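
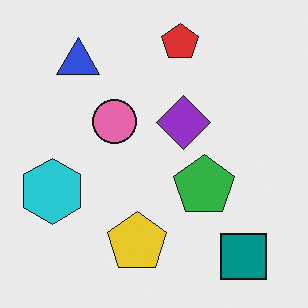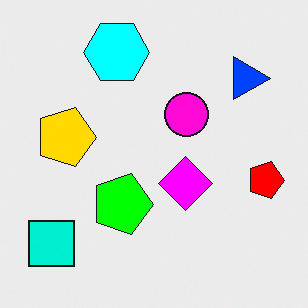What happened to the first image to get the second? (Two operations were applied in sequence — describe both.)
It was rotated 90° clockwise, then made much more vivid (saturation change).

The teal square sits in the bottom-right of the first image and the bottom-left of the second — consistent with a whole-image 90° clockwise rotation. All colors are more vivid — a global saturation change.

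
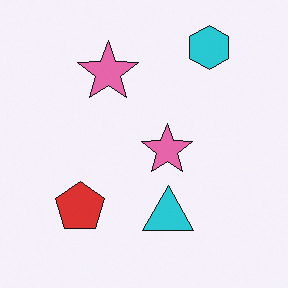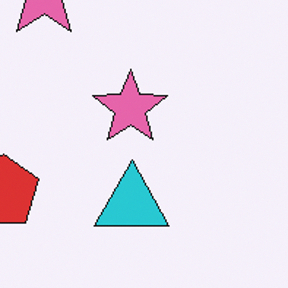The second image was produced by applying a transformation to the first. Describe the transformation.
The second image is the first cropped slightly and scaled back up.

The visible shapes are larger and the field of view is narrower; shapes near the original edges may be partly or wholly outside the frame — a crop-and-rescale.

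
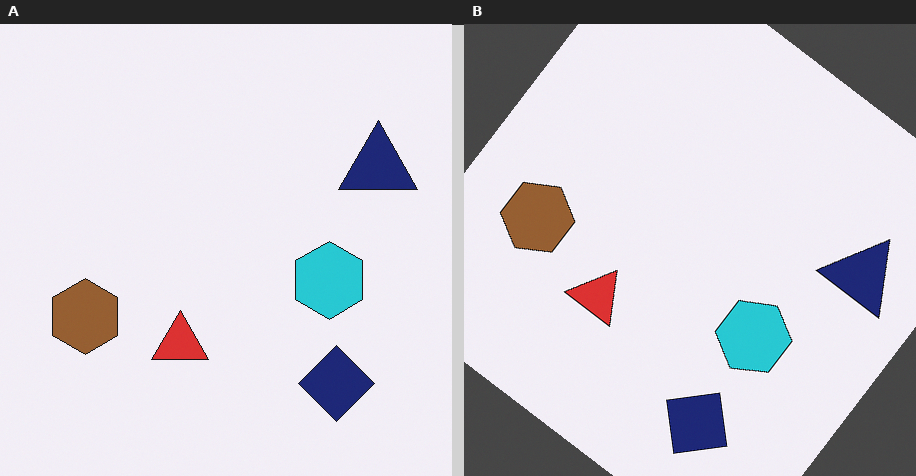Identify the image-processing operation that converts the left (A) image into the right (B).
It was rotated clockwise by a large amount — several tens of degrees.

Every shape is tilted by the same angle and the image corners show triangular fill wedges — a whole-image rotation by a non-right angle.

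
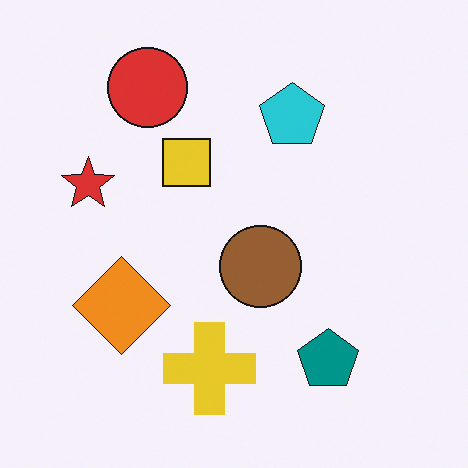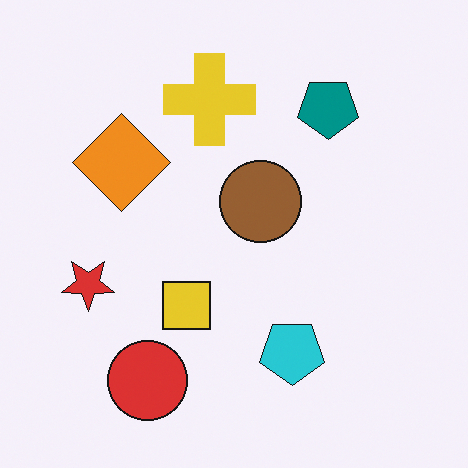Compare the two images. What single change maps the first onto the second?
Flipped vertically (top ↔ bottom).

The red circle is in the top-left of the first image and the bottom-left of the second — shapes on opposite sides of the horizontal midline have swapped in a mirror flip.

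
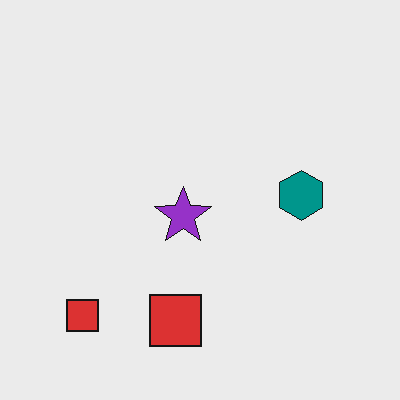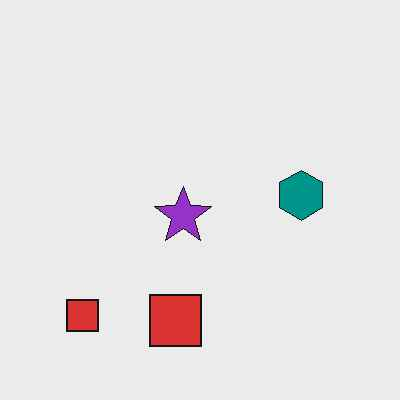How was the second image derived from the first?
The second image is the first given moderate JPEG compression.

Blocky 8×8 compression artifacts appear around shape edges and the flat background shows ringing — characteristic JPEG degradation.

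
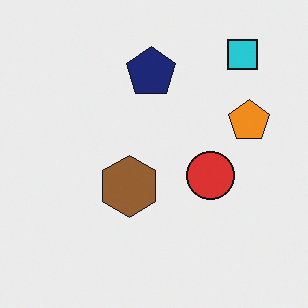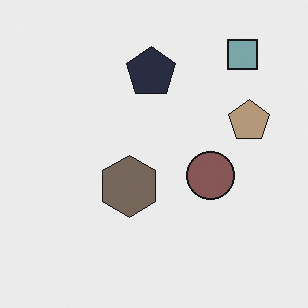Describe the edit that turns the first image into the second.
Made much more muted (saturation change).

All colors are more muted and greyish — a global saturation change.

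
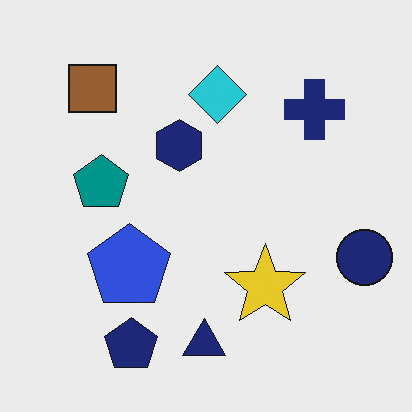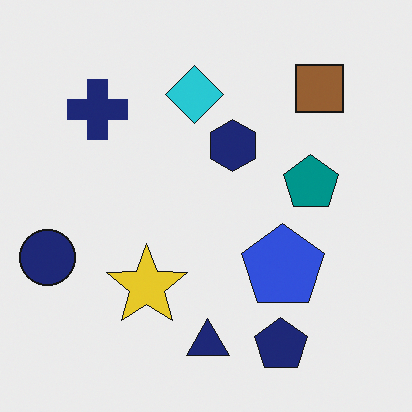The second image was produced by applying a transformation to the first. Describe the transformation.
It was flipped horizontally (left ↔ right).

The navy circle is in the right of the first image and the left of the second — shapes on opposite sides of the vertical midline have swapped in a mirror flip.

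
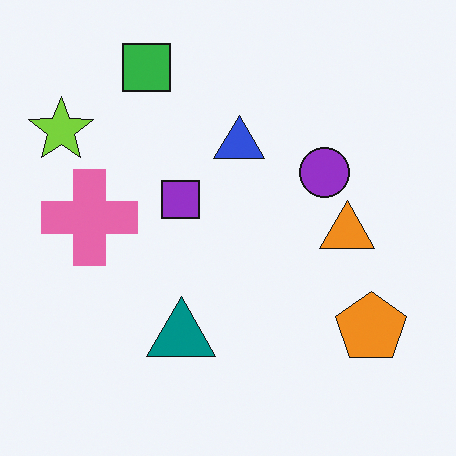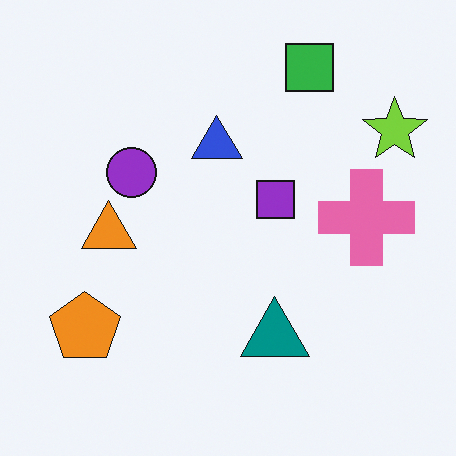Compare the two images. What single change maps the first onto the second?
The second image is the first flipped horizontally (left ↔ right).

The lime star is in the top-left of the first image and the top-right of the second — shapes on opposite sides of the vertical midline have swapped in a mirror flip.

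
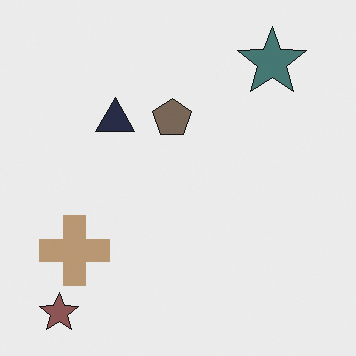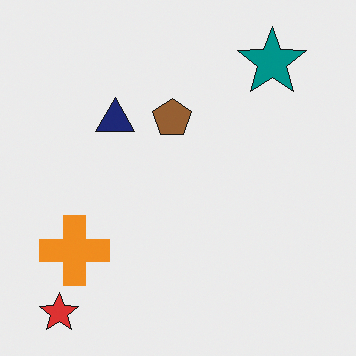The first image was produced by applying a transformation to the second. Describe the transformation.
The first image is the second made much more muted (saturation change).

All colors are more muted and greyish — a global saturation change.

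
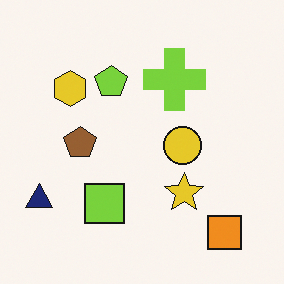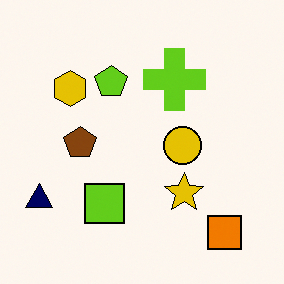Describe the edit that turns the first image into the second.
This is the original image given slightly increased contrast.

Tones are pushed away from mid-grey across the whole image — a global contrast change.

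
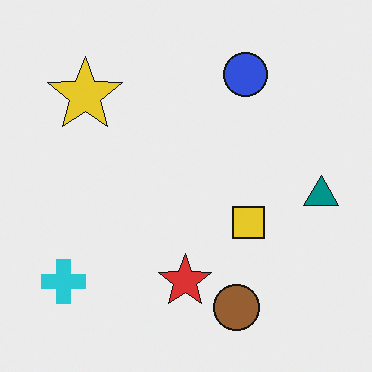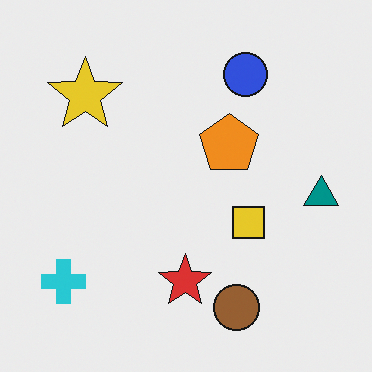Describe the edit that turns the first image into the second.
It was overlaid with an additional orange pentagon.

An orange pentagon appears in the second image that is absent from the first.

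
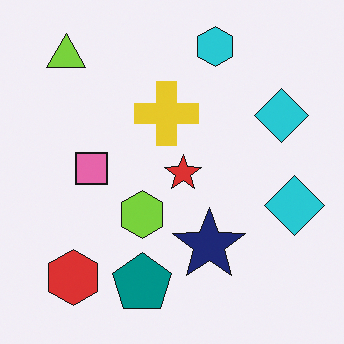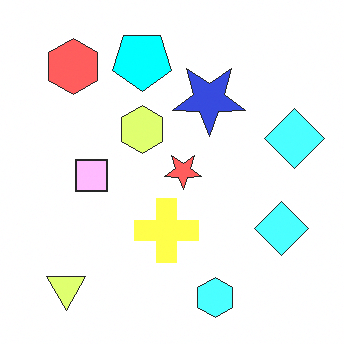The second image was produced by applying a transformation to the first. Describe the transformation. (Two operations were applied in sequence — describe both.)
It was flipped vertically (top ↔ bottom), then substantially brightened.

The cyan hexagon is in the top of the first image and the bottom of the second — shapes on opposite sides of the horizontal midline have swapped in a mirror flip. Every pixel — background and shapes alike — is uniformly brightened.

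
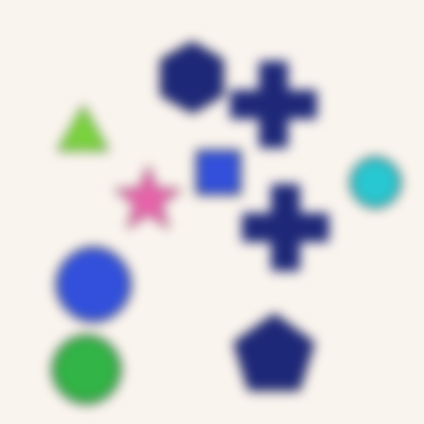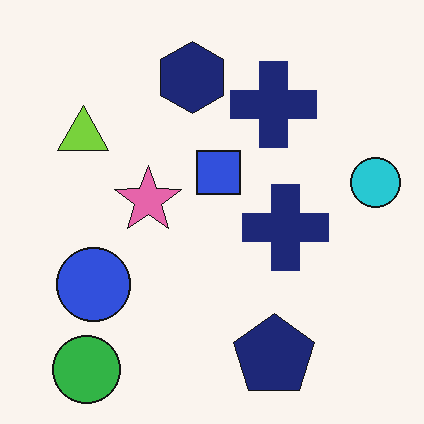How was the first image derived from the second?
It was strongly gaussian-blurred.

Shape edges and outlines are uniformly softened across the whole image.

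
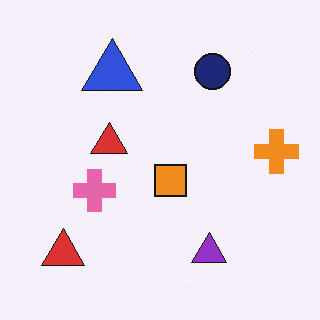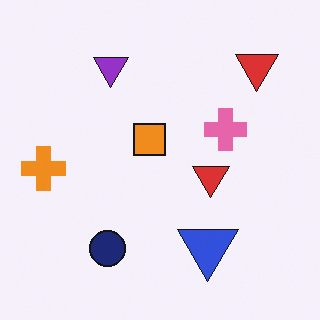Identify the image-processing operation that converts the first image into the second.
It was rotated 180°.

The orange cross sits in the right of the first image and the left of the second — consistent with a whole-image 180° rotation.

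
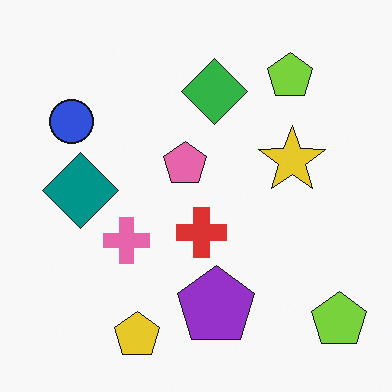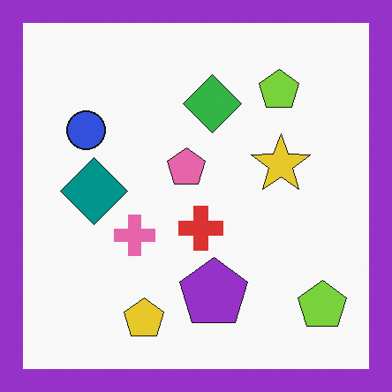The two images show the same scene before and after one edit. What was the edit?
This is the original image framed with a purple border.

A solid purple frame runs around the edge of the second image, with the content slightly shrunk inside it.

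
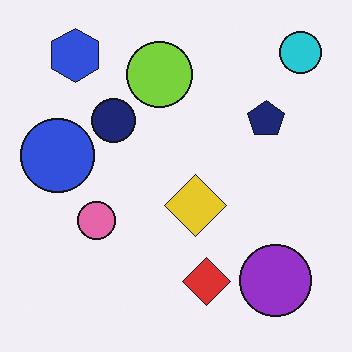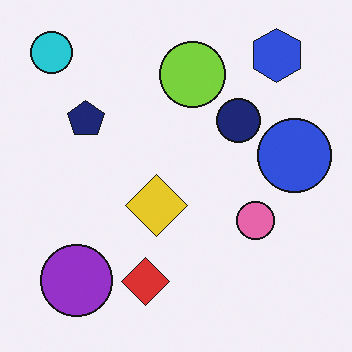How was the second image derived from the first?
The second image is the first flipped horizontally (left ↔ right).

The cyan circle is in the top-right of the first image and the top-left of the second — shapes on opposite sides of the vertical midline have swapped in a mirror flip.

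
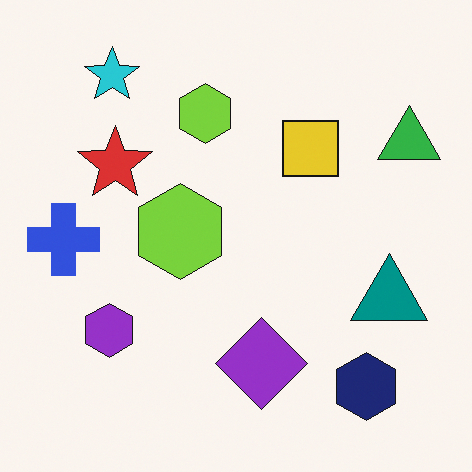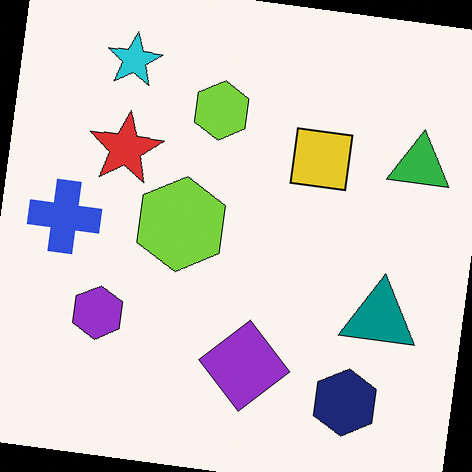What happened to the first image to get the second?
The transformation is: rotated clockwise by a slight angle.

Every shape is tilted by the same angle and the image corners show triangular fill wedges — a whole-image rotation by a non-right angle.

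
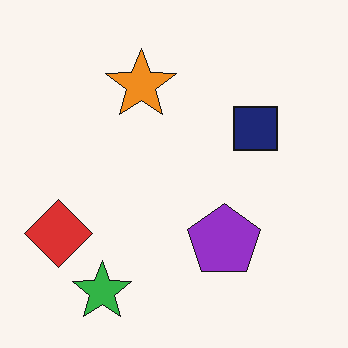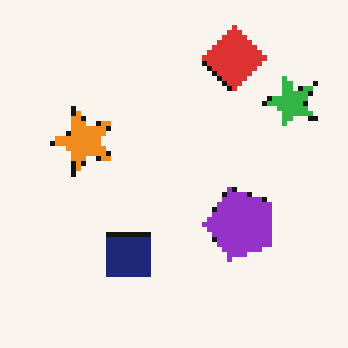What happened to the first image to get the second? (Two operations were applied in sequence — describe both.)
It was transposed (reflected across the top-left ↔ bottom-right diagonal), then mildly pixelated.

Shapes have swapped their row and column positions — what was in the top-right is now in the bottom-left — a diagonal reflection. Shapes are reduced to large square blocks; fine edges and outlines are lost — a downscale-then-upscale (mosaic) effect.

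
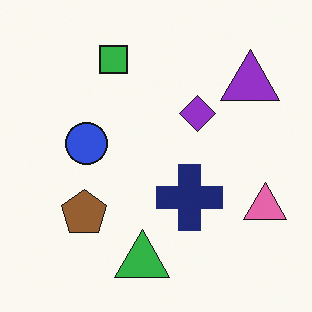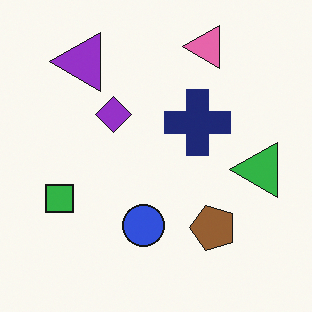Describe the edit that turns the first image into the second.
The transformation is: rotated 90° counter-clockwise.

The pink triangle sits in the right of the first image and the top of the second — consistent with a whole-image 90° counter-clockwise rotation.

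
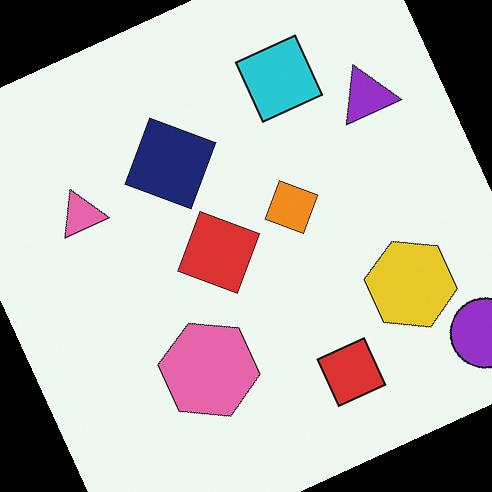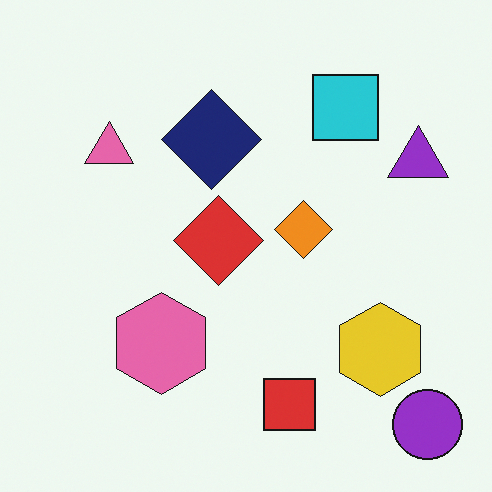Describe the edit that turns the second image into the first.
The transformation is: rotated counter-clockwise by a clearly visible amount.

Every shape is tilted by the same angle and the image corners show triangular fill wedges — a whole-image rotation by a non-right angle.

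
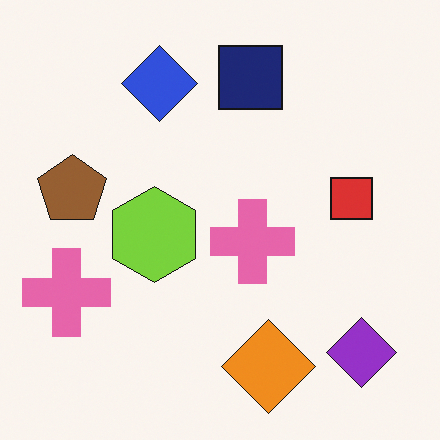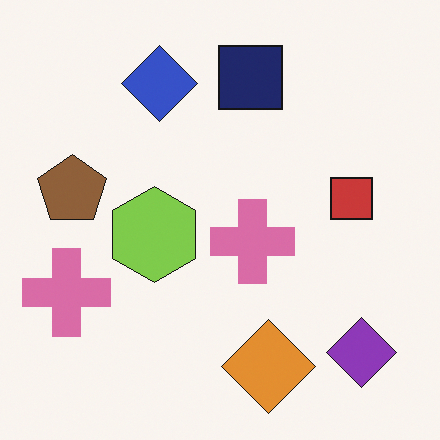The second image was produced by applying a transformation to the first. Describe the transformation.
This is the original image slightly desaturated.

All colors are more muted and greyish — a global saturation change.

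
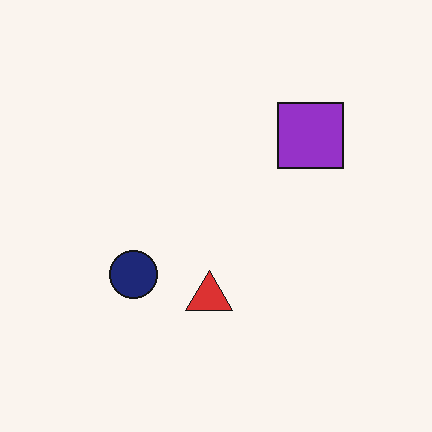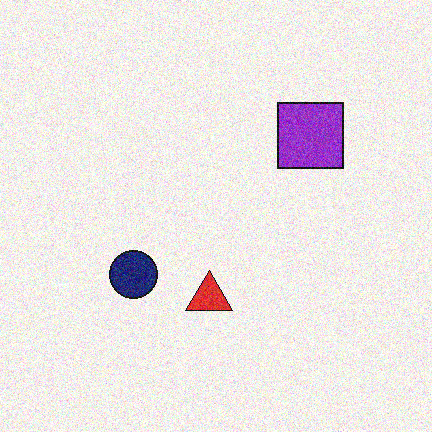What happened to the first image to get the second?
This is the original image degraded with visible gaussian noise.

Random speckle covers the whole image, including the flat background.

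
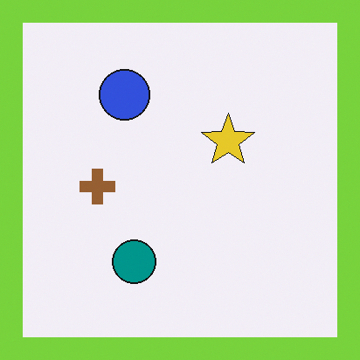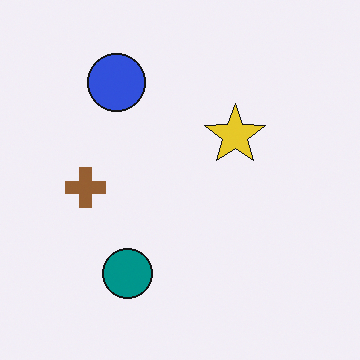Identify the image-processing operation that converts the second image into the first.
The transformation is: framed with a lime border.

A solid lime frame runs around the edge of the first image, with the content slightly shrunk inside it.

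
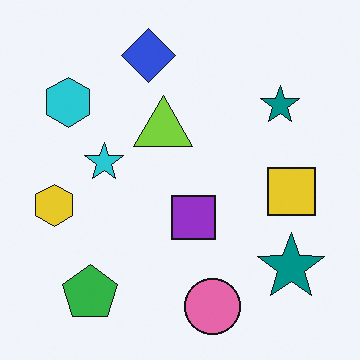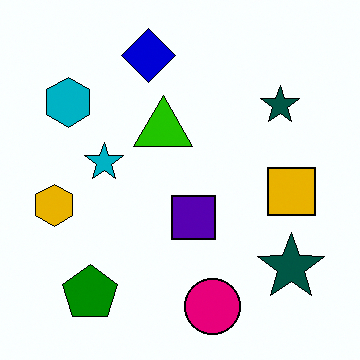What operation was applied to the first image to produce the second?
The image was given much higher contrast.

Tones are pushed away from mid-grey across the whole image — a global contrast change.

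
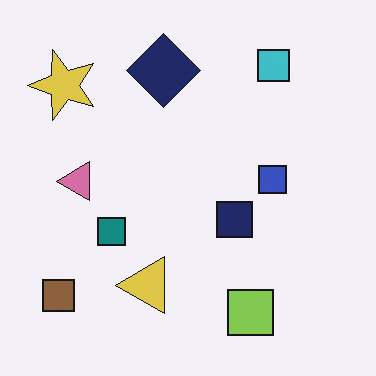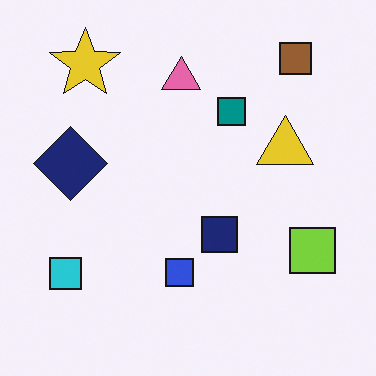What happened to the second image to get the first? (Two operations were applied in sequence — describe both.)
The first image is the second slightly desaturated, then transposed (reflected across the top-left ↔ bottom-right diagonal).

All colors are more muted and greyish — a global saturation change. Shapes have swapped their row and column positions — what was in the top-right is now in the bottom-left — a diagonal reflection.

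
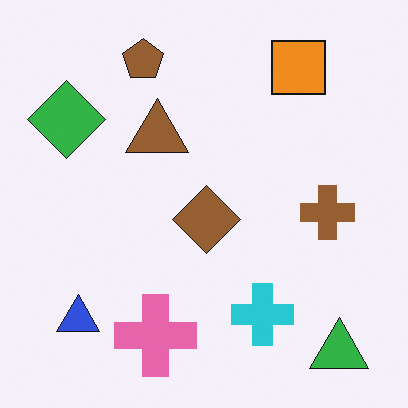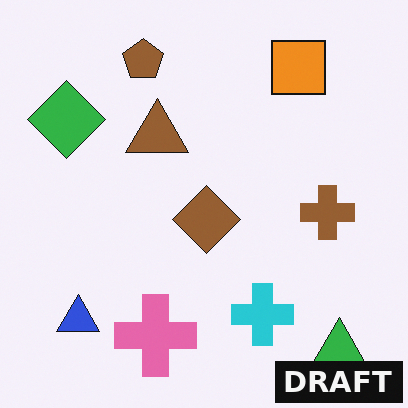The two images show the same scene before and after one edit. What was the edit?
It was watermarked with the text "DRAFT" in the lower-right corner.

A dark label reading "DRAFT" appears in the lower-right corner.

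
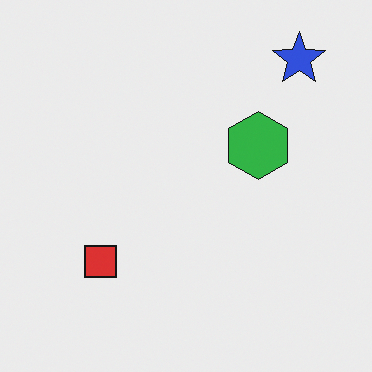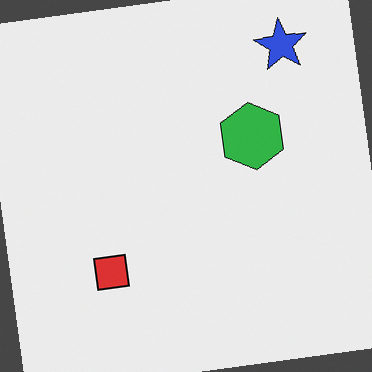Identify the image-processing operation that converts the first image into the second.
The image was rotated counter-clockwise by a slight angle.

Every shape is tilted by the same angle and the image corners show triangular fill wedges — a whole-image rotation by a non-right angle.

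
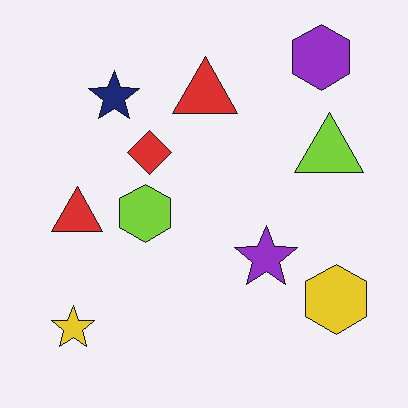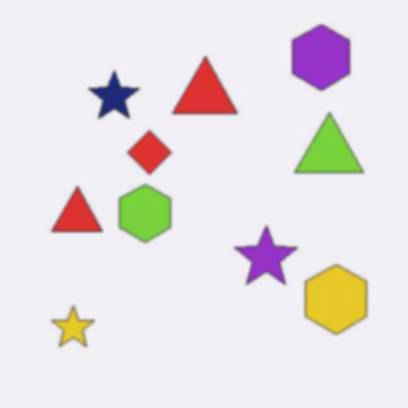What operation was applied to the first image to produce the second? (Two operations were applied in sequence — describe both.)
The image was given moderate JPEG compression, then given a subtle gaussian blur.

Blocky 8×8 compression artifacts appear around shape edges and the flat background shows ringing — characteristic JPEG degradation. Shape edges and outlines are uniformly softened across the whole image.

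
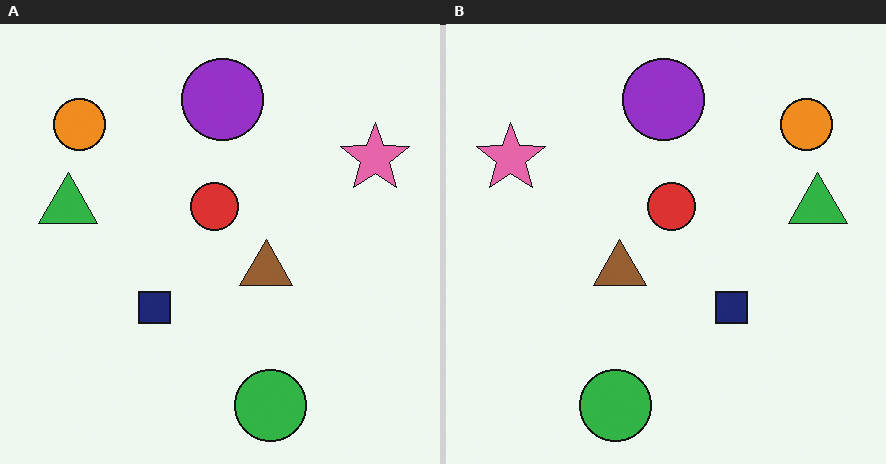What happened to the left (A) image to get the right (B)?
The image was flipped horizontally (left ↔ right).

The pink star is in the top-right of the left (A) image and the top-left of the right (B) — shapes on opposite sides of the vertical midline have swapped in a mirror flip.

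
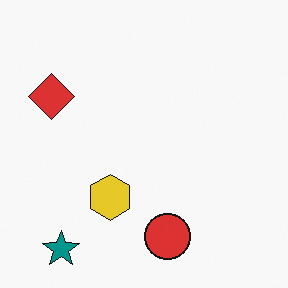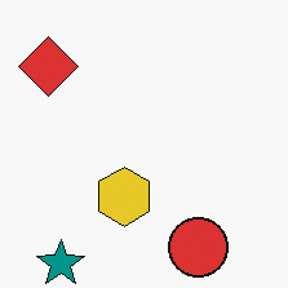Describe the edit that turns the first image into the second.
It was cropped to a modestly smaller region and rescaled.

The visible shapes are larger and the field of view is narrower; shapes near the original edges may be partly or wholly outside the frame — a crop-and-rescale.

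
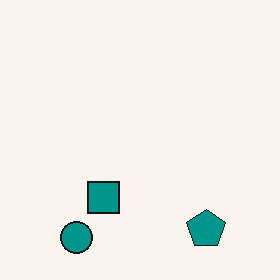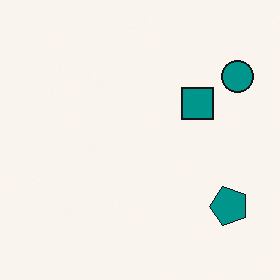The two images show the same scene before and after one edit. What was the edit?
The image was transposed (reflected across the top-left ↔ bottom-right diagonal).

Shapes have swapped their row and column positions — what was in the top-right is now in the bottom-left — a diagonal reflection.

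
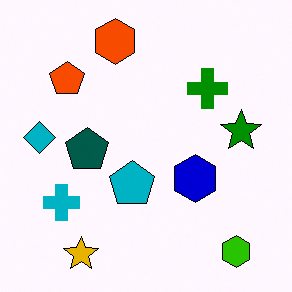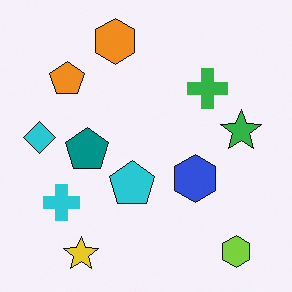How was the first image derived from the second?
Given much higher contrast.

Tones are pushed away from mid-grey across the whole image — a global contrast change.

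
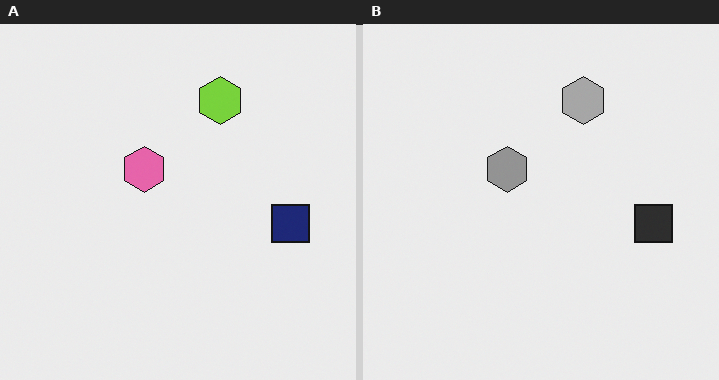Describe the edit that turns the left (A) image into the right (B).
The image was converted to grayscale.

All color is removed — every shape is now a shade of grey.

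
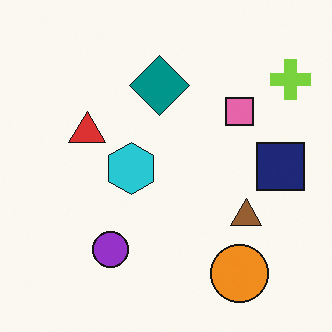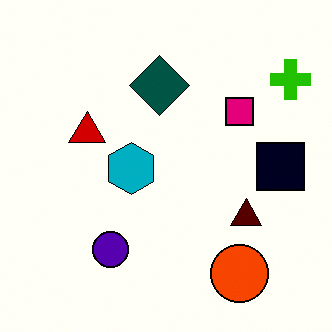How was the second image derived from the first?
The image was boosted in contrast.

Tones are pushed away from mid-grey across the whole image — a global contrast change.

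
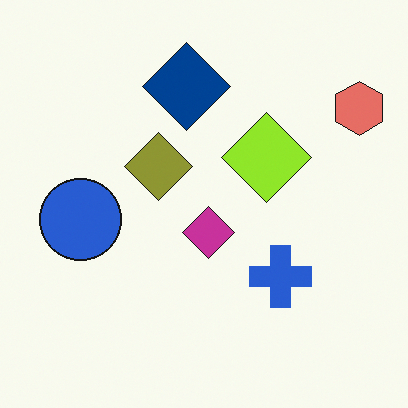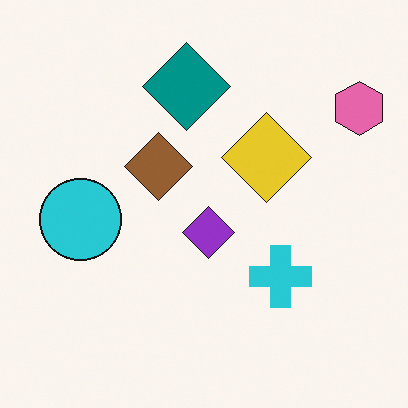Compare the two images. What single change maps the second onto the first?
The first image is the second hue-shifted by a small amount.

Every shape's color has rotated by the same amount around the hue wheel — a uniform hue shift.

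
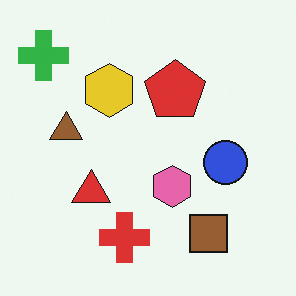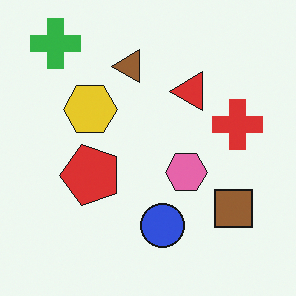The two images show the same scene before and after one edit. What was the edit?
The transformation is: transposed (reflected across the top-left ↔ bottom-right diagonal).

Shapes have swapped their row and column positions — what was in the top-right is now in the bottom-left — a diagonal reflection.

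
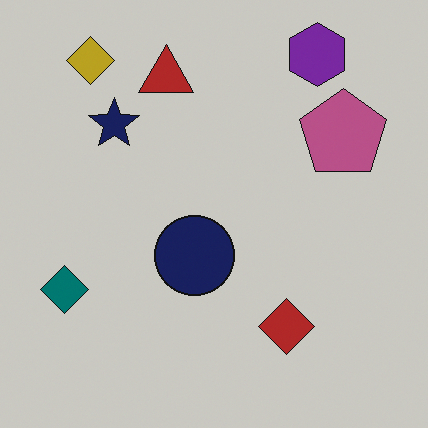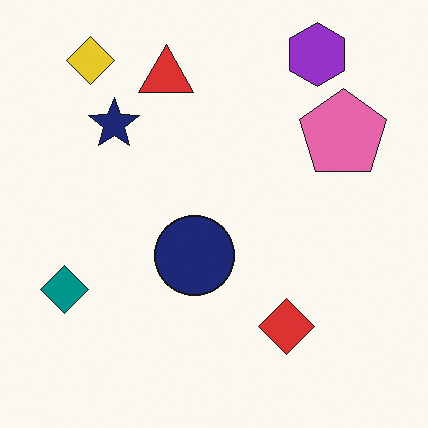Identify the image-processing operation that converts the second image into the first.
Slightly darkened.

Every pixel — background and shapes alike — is uniformly darkened.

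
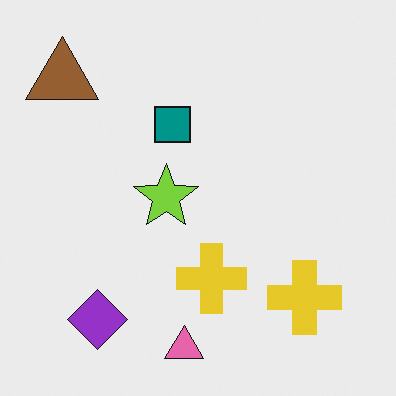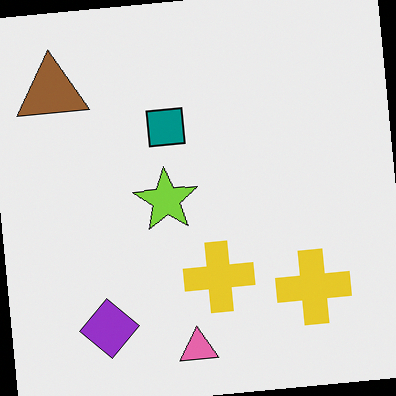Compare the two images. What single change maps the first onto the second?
The image was rotated counter-clockwise by a slight angle.

Every shape is tilted by the same angle and the image corners show triangular fill wedges — a whole-image rotation by a non-right angle.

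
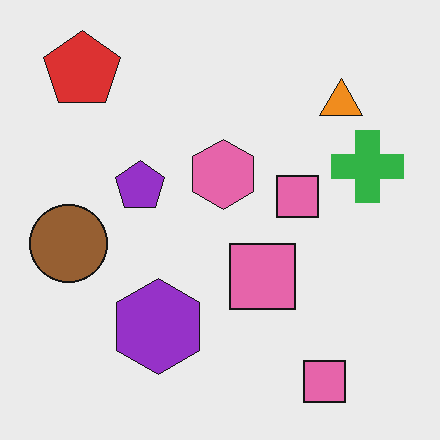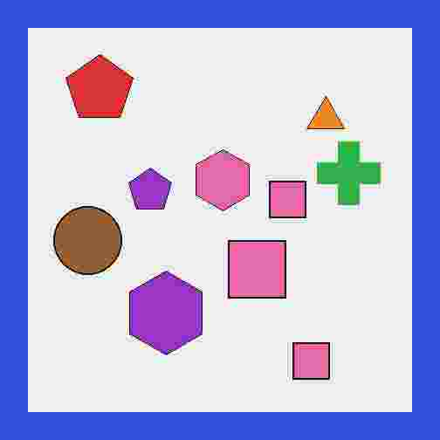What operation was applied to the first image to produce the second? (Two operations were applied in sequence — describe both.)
Heavily JPEG-compressed with obvious blocking artifacts, then framed with a blue border.

Blocky 8×8 compression artifacts appear around shape edges and the flat background shows ringing — characteristic JPEG degradation. A solid blue frame runs around the edge of the second image, with the content slightly shrunk inside it.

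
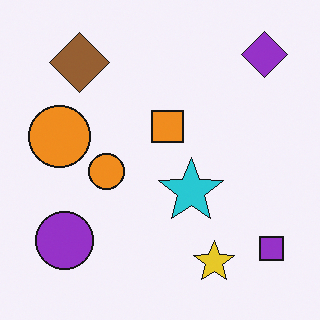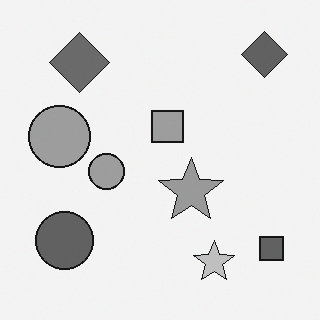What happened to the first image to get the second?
The transformation is: converted to grayscale.

All color is removed — every shape is now a shade of grey.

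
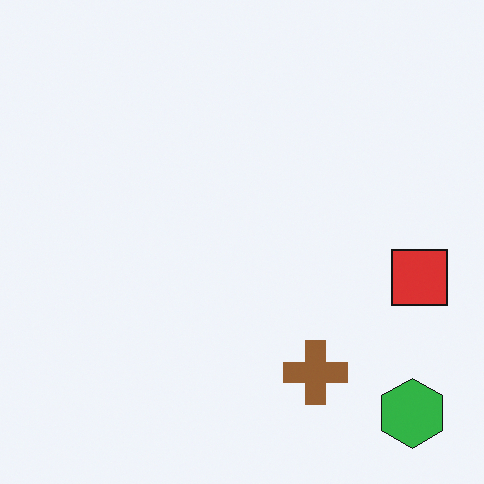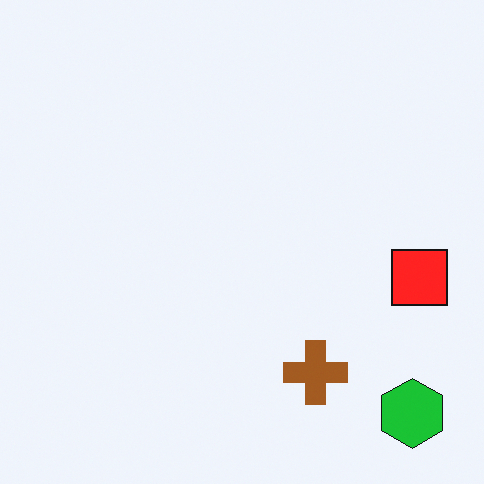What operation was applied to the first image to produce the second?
It was slightly oversaturated.

All colors are more vivid — a global saturation change.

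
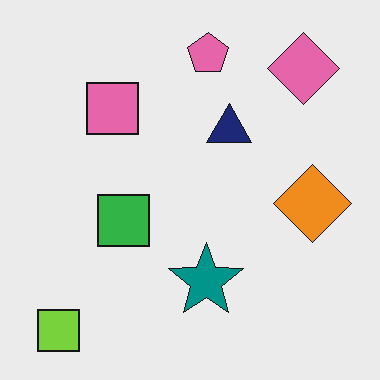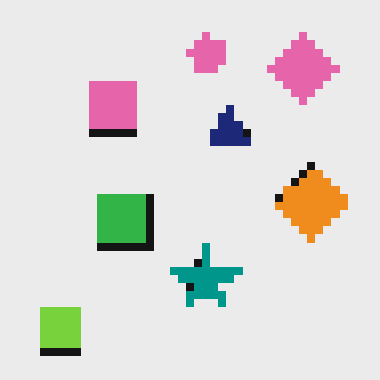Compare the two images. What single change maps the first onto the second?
It was moderately pixelated.

Shapes are reduced to large square blocks; fine edges and outlines are lost — a downscale-then-upscale (mosaic) effect.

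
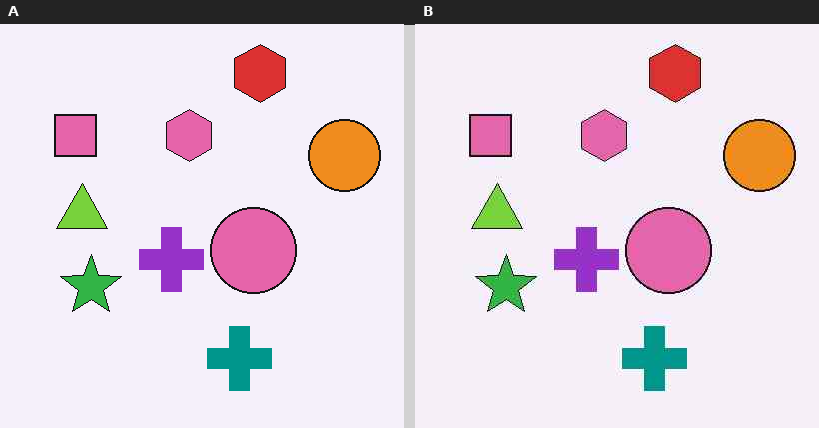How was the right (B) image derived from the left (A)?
The image was JPEG-compressed with visible artifacts.

Blocky 8×8 compression artifacts appear around shape edges and the flat background shows ringing — characteristic JPEG degradation.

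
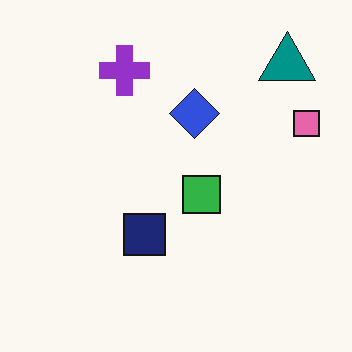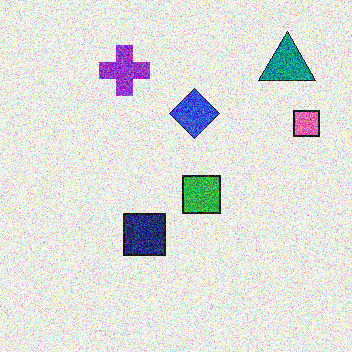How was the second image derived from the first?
It was degraded with heavy additive noise.

Random speckle covers the whole image, including the flat background.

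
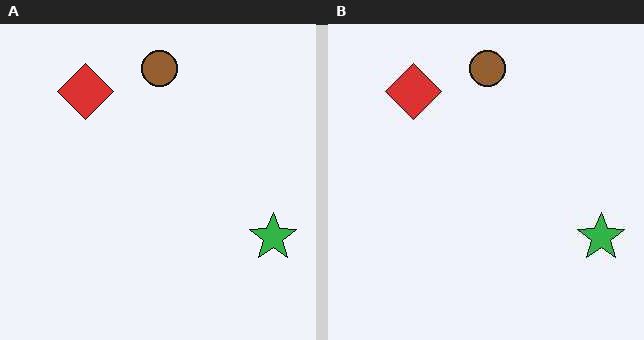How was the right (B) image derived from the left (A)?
The transformation is: given moderate JPEG compression.

Blocky 8×8 compression artifacts appear around shape edges and the flat background shows ringing — characteristic JPEG degradation.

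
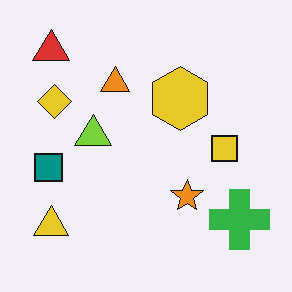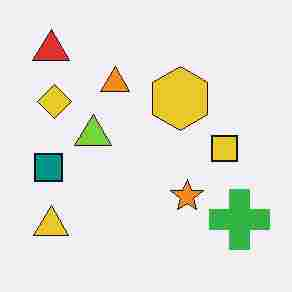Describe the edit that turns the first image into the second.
The transformation is: heavily JPEG-compressed with obvious blocking artifacts.

Blocky 8×8 compression artifacts appear around shape edges and the flat background shows ringing — characteristic JPEG degradation.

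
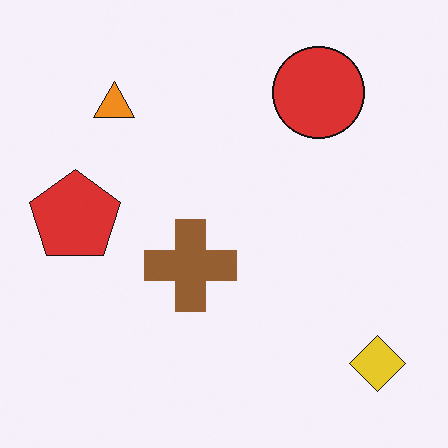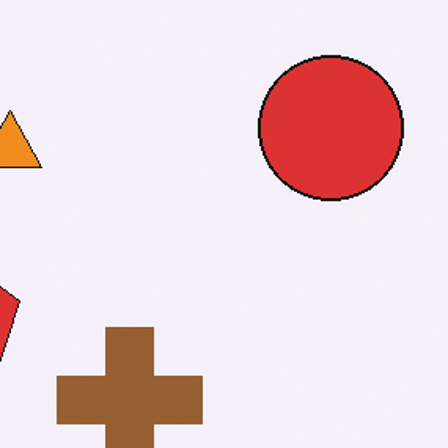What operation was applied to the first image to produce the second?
The second image is the first cropped to a modestly smaller region and rescaled.

The visible shapes are larger and the field of view is narrower; shapes near the original edges may be partly or wholly outside the frame — a crop-and-rescale.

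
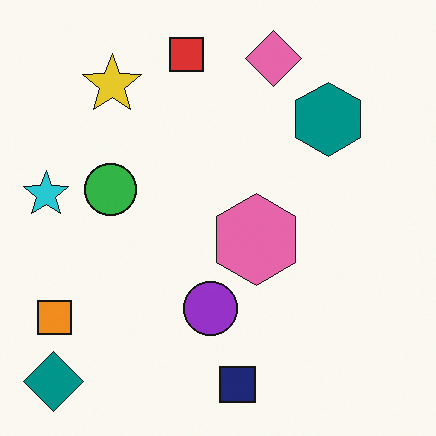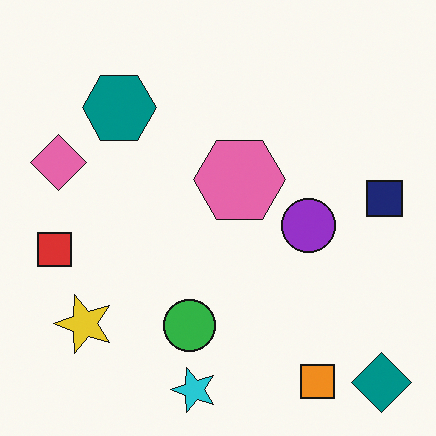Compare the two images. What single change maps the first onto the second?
The image was rotated 90° counter-clockwise.

The teal diamond sits in the bottom-left of the first image and the bottom-right of the second — consistent with a whole-image 90° counter-clockwise rotation.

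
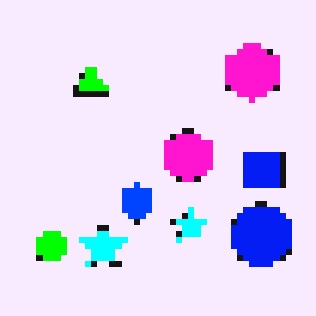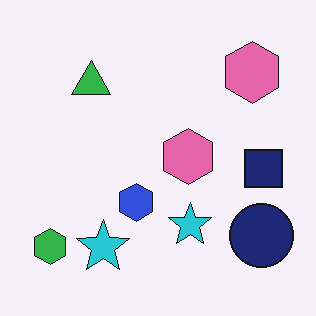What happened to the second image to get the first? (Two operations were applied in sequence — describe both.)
Moderately pixelated, then heavily oversaturated.

Shapes are reduced to large square blocks; fine edges and outlines are lost — a downscale-then-upscale (mosaic) effect. All colors are more vivid — a global saturation change.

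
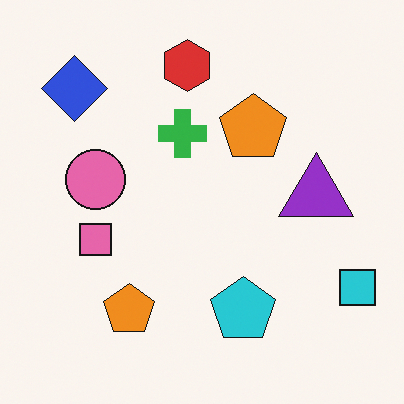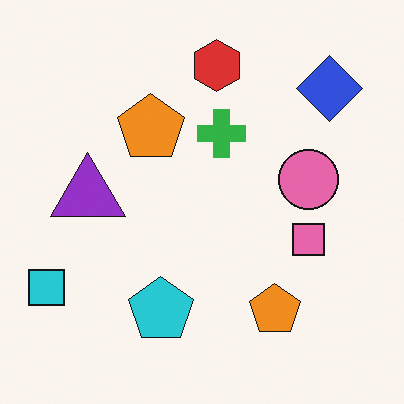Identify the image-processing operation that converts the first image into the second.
The transformation is: flipped horizontally (left ↔ right).

The cyan square is in the bottom-right of the first image and the bottom-left of the second — shapes on opposite sides of the vertical midline have swapped in a mirror flip.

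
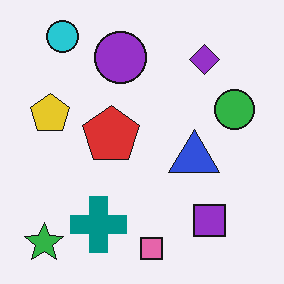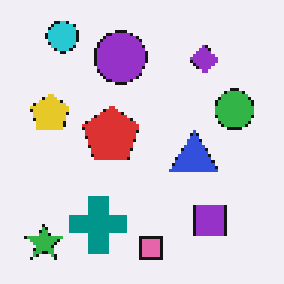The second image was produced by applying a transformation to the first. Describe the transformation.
It was lightly pixelated (a mild mosaic effect).

Shapes are reduced to large square blocks; fine edges and outlines are lost — a downscale-then-upscale (mosaic) effect.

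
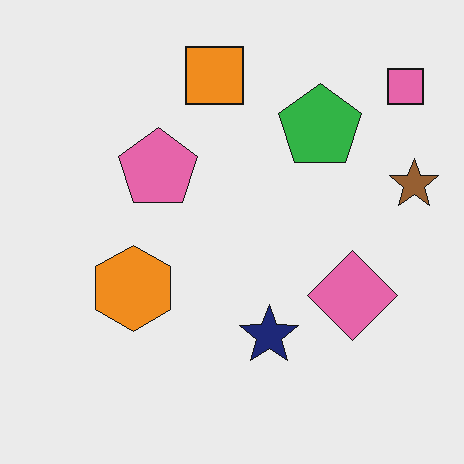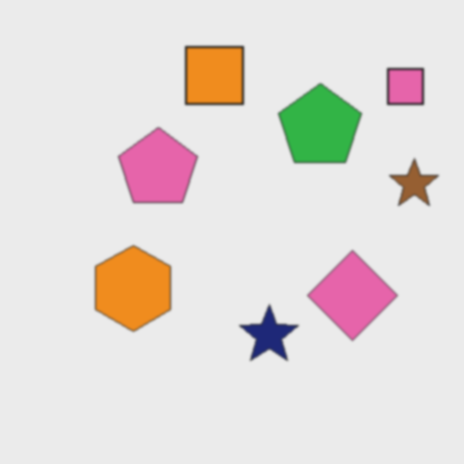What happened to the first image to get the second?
The image was lightly blurred.

Shape edges and outlines are uniformly softened across the whole image.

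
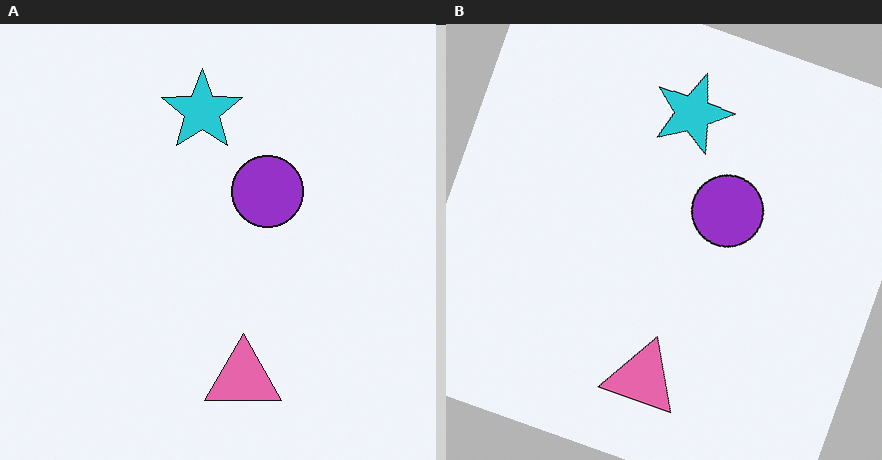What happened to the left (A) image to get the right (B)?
The transformation is: rotated clockwise by a moderate amount.

Every shape is tilted by the same angle and the image corners show triangular fill wedges — a whole-image rotation by a non-right angle.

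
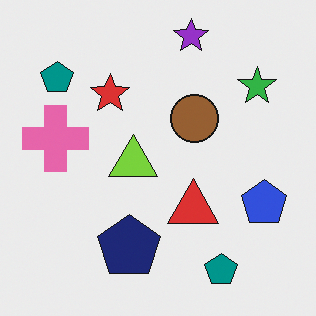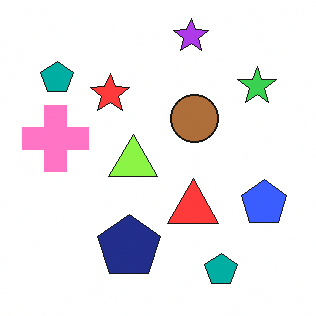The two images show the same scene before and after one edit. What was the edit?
The transformation is: slightly brightened.

Every pixel — background and shapes alike — is uniformly brightened.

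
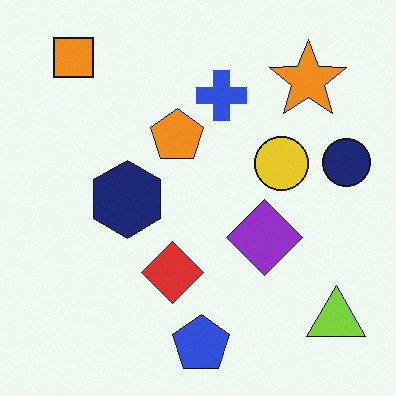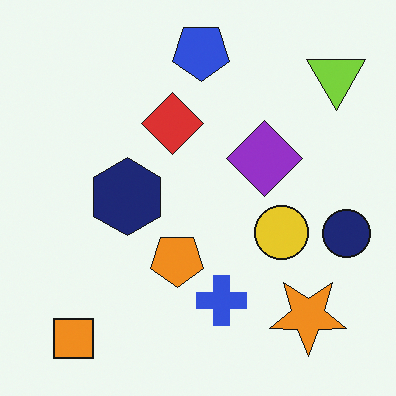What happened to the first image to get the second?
The transformation is: flipped vertically (top ↔ bottom).

The blue pentagon is in the bottom of the first image and the top of the second — shapes on opposite sides of the horizontal midline have swapped in a mirror flip.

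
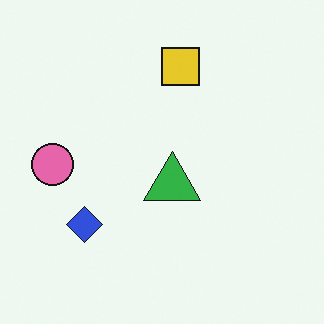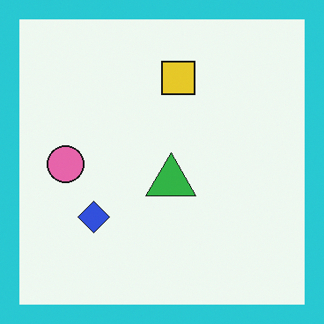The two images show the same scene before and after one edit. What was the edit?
The second image is the first framed with a cyan border.

A solid cyan frame runs around the edge of the second image, with the content slightly shrunk inside it.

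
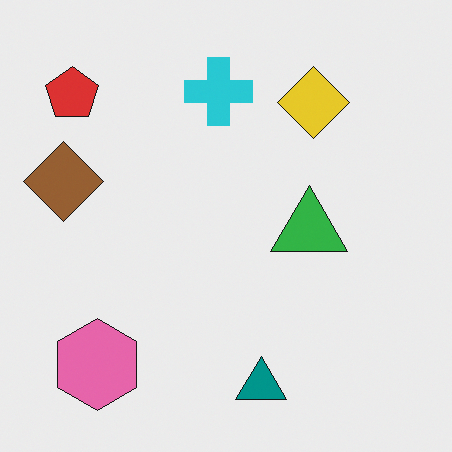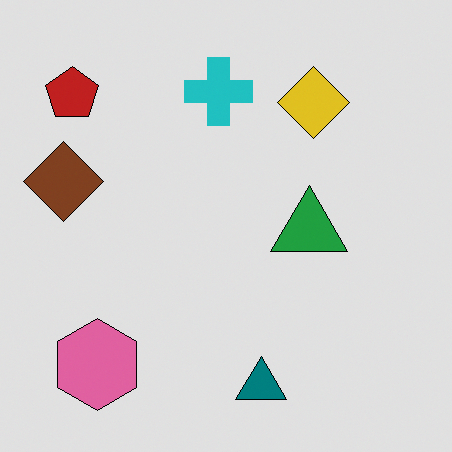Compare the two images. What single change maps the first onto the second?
The image was posterized to a reduced palette.

Each flat color has snapped to a coarser quantized level — most visibly, the near-white background has dropped to a flat grey.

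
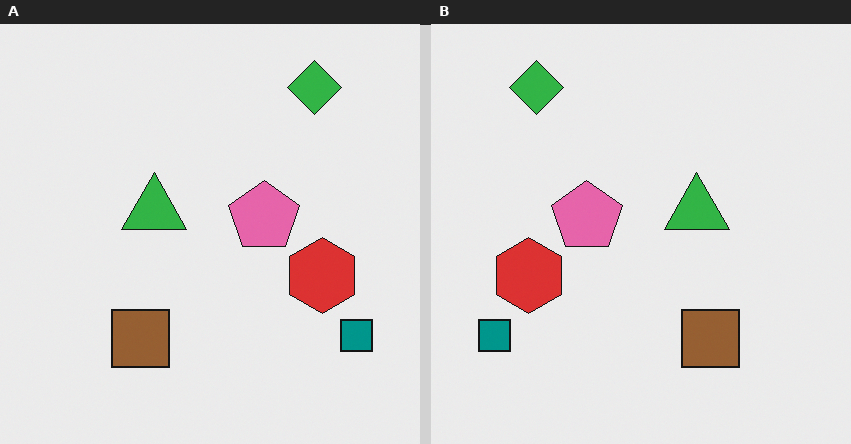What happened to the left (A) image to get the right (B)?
The right (B) image is the left (A) flipped horizontally (left ↔ right).

The teal square is in the bottom-right of the left (A) image and the bottom-left of the right (B) — shapes on opposite sides of the vertical midline have swapped in a mirror flip.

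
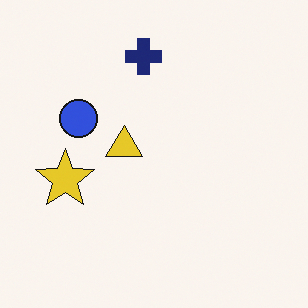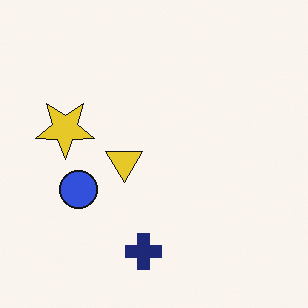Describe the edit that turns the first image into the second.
The transformation is: flipped vertically (top ↔ bottom).

The navy cross is in the top of the first image and the bottom of the second — shapes on opposite sides of the horizontal midline have swapped in a mirror flip.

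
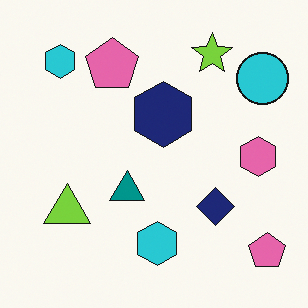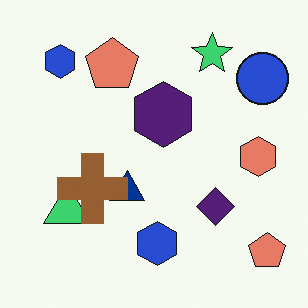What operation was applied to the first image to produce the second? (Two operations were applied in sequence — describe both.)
This is the original image hue-shifted by a small amount, then overlaid with an additional brown cross.

Every shape's color has rotated by the same amount around the hue wheel — a uniform hue shift. A brown cross appears in the second image that is absent from the first.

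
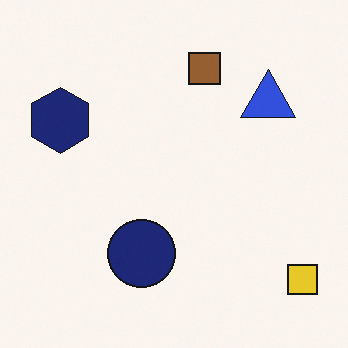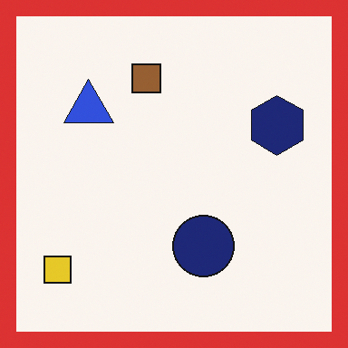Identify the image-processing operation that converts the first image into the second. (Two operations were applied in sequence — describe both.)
The image was flipped horizontally (left ↔ right), then framed with a red border.

The yellow square is in the bottom-right of the first image and the bottom-left of the second — shapes on opposite sides of the vertical midline have swapped in a mirror flip. A solid red frame runs around the edge of the second image, with the content slightly shrunk inside it.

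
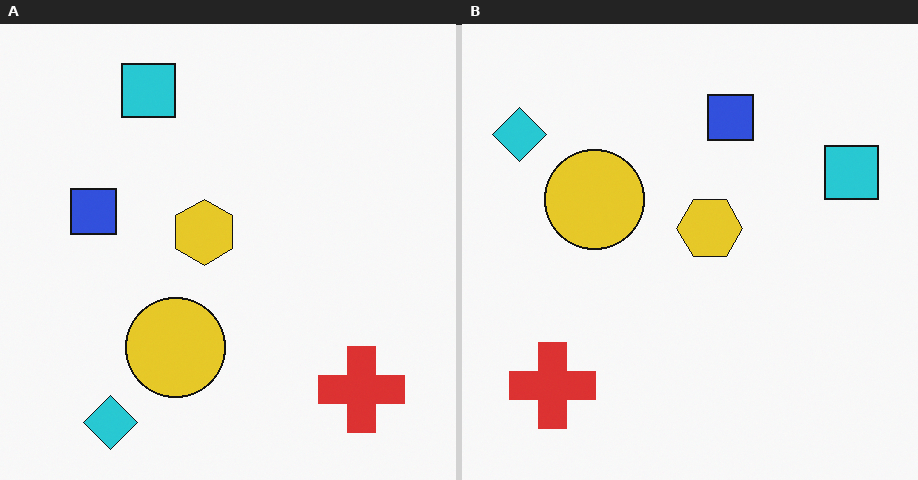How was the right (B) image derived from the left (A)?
This is the original image rotated 90° clockwise.

The cyan diamond sits in the bottom-left of the left (A) image and the top-left of the right (B) — consistent with a whole-image 90° clockwise rotation.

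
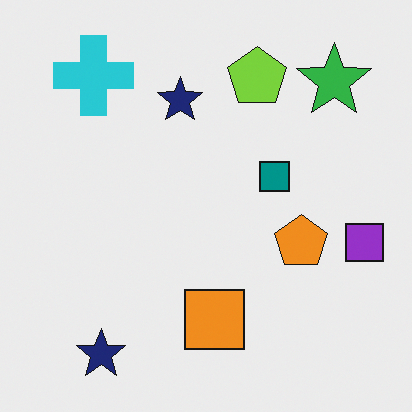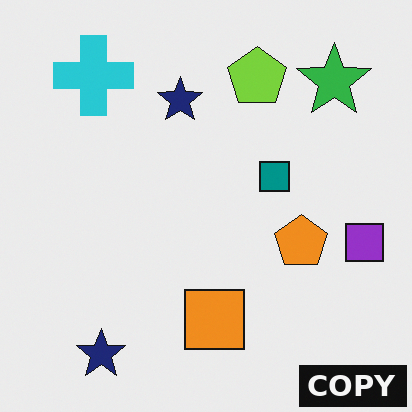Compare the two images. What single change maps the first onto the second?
Watermarked with the text "COPY" in the lower-right corner.

A dark label reading "COPY" appears in the lower-right corner.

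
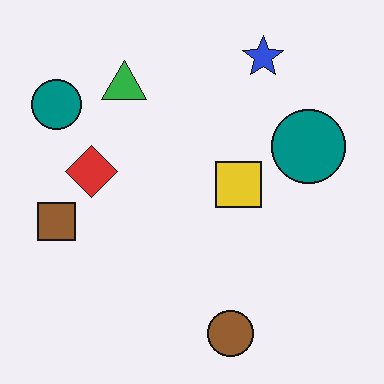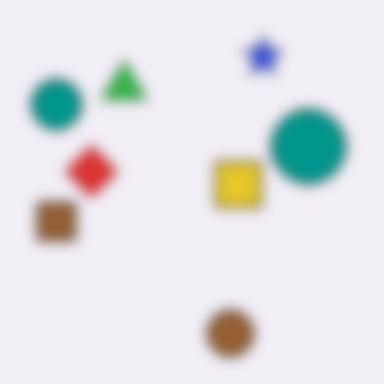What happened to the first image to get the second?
The second image is the first strongly gaussian-blurred.

Shape edges and outlines are uniformly softened across the whole image.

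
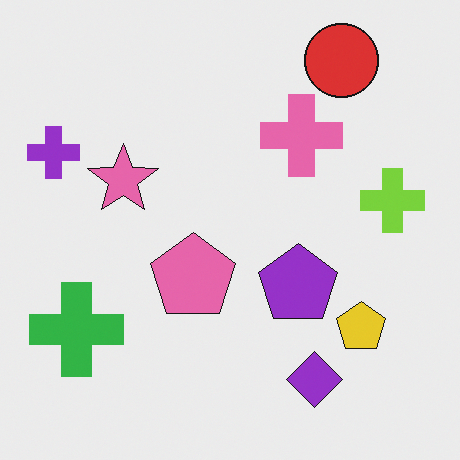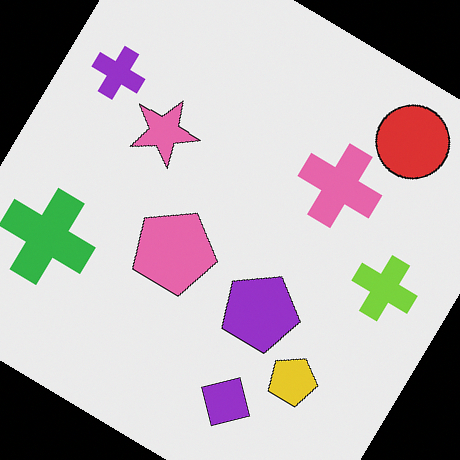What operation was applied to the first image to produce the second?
The image was rotated clockwise by a large amount — several tens of degrees.

Every shape is tilted by the same angle and the image corners show triangular fill wedges — a whole-image rotation by a non-right angle.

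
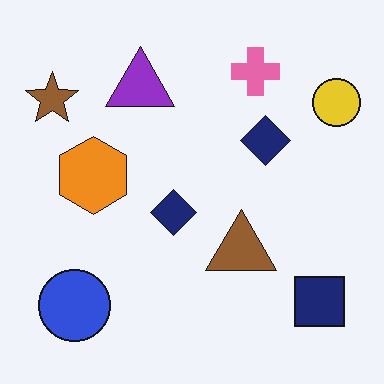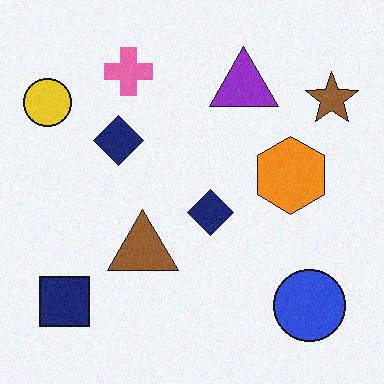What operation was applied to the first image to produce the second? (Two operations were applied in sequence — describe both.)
The image was flipped horizontally (left ↔ right), then degraded with a light layer of grain.

The yellow circle is in the top-right of the first image and the top-left of the second — shapes on opposite sides of the vertical midline have swapped in a mirror flip. Random speckle covers the whole image, including the flat background.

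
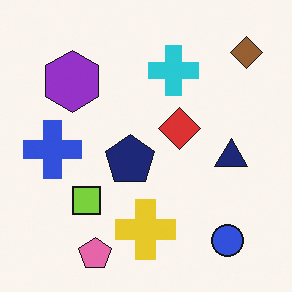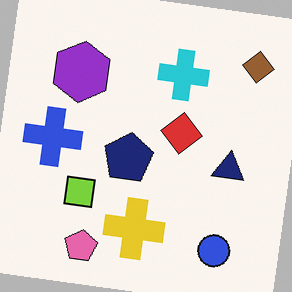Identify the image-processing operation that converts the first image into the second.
This is the original image rotated clockwise by a few degrees.

Every shape is tilted by the same angle and the image corners show triangular fill wedges — a whole-image rotation by a non-right angle.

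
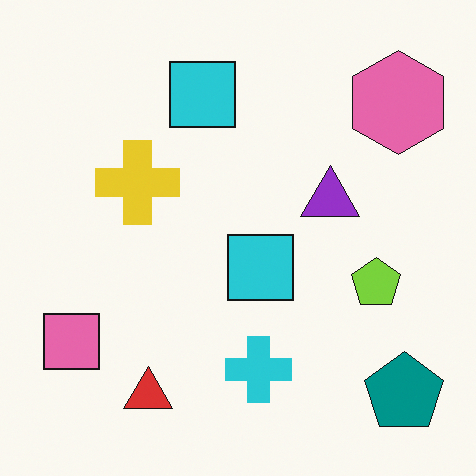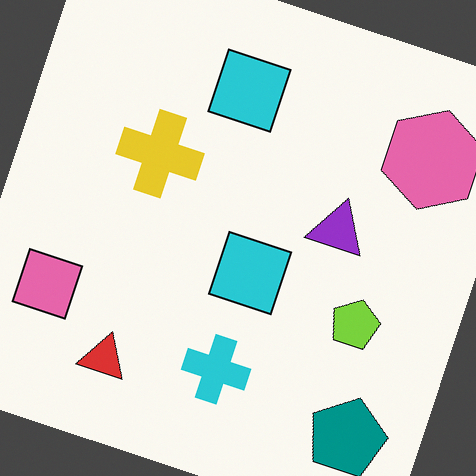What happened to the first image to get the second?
It was rotated clockwise by a clearly visible amount.

Every shape is tilted by the same angle and the image corners show triangular fill wedges — a whole-image rotation by a non-right angle.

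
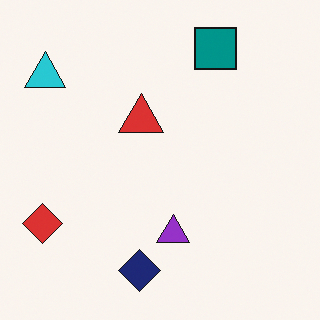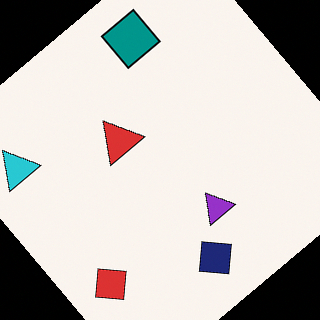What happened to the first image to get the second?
This is the original image rotated counter-clockwise by a large amount — several tens of degrees.

Every shape is tilted by the same angle and the image corners show triangular fill wedges — a whole-image rotation by a non-right angle.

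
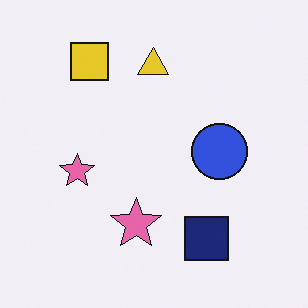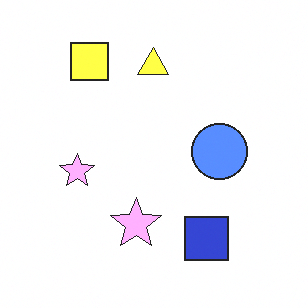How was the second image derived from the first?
The image was noticeably brightened.

Every pixel — background and shapes alike — is uniformly brightened.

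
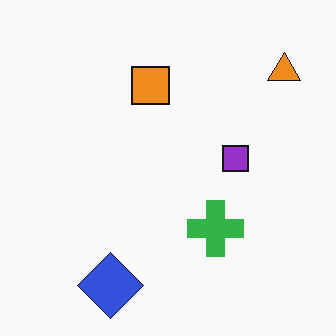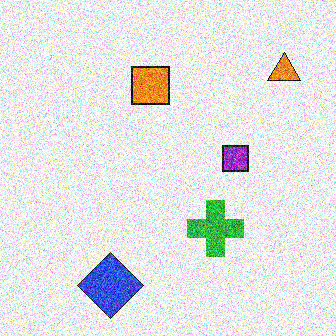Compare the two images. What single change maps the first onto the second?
The second image is the first degraded with strong gaussian noise.

Random speckle covers the whole image, including the flat background.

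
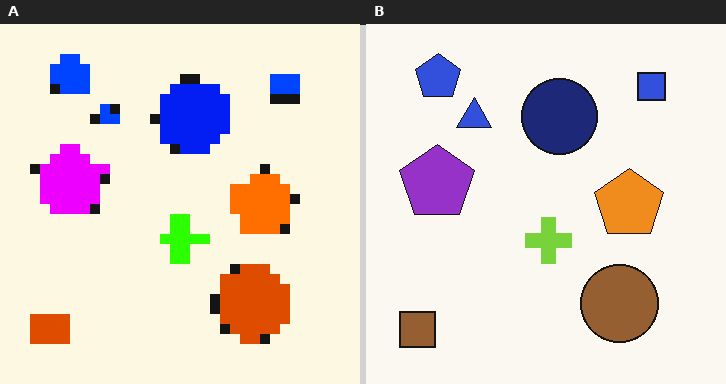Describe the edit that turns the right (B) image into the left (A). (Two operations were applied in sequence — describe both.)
The image was heavily oversaturated, then coarsely pixelated.

All colors are more vivid — a global saturation change. Shapes are reduced to large square blocks; fine edges and outlines are lost — a downscale-then-upscale (mosaic) effect.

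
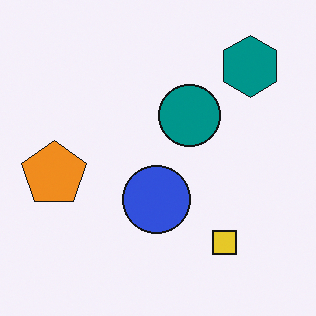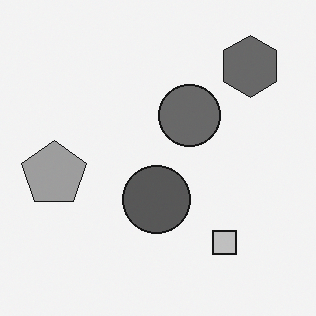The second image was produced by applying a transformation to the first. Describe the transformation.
The second image is the first converted to grayscale.

All color is removed — every shape is now a shade of grey.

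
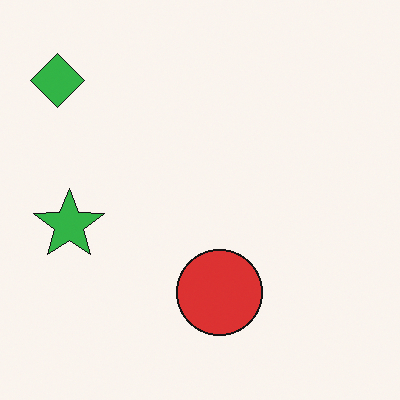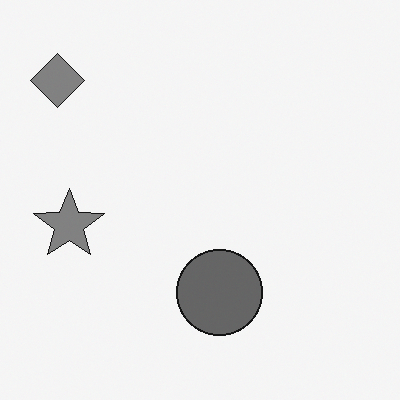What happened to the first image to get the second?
The image was converted to grayscale.

All color is removed — every shape is now a shade of grey.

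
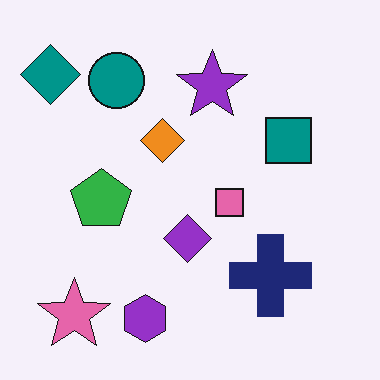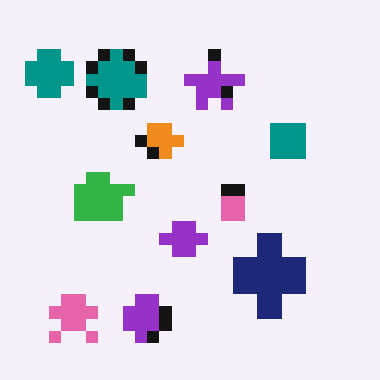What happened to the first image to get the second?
This is the original image coarsely pixelated.

Shapes are reduced to large square blocks; fine edges and outlines are lost — a downscale-then-upscale (mosaic) effect.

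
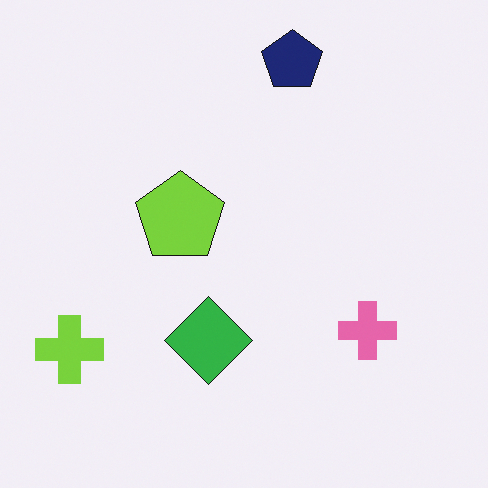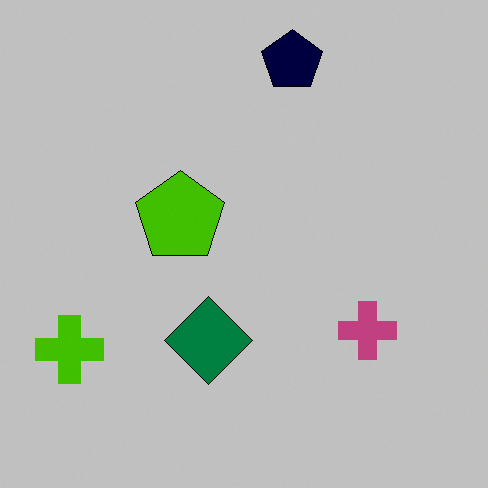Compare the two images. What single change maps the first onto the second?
The second image is the first aggressively posterized.

Each flat color has snapped to a coarser quantized level — most visibly, the near-white background has dropped to a flat grey.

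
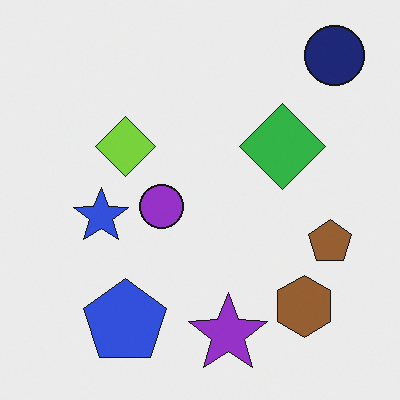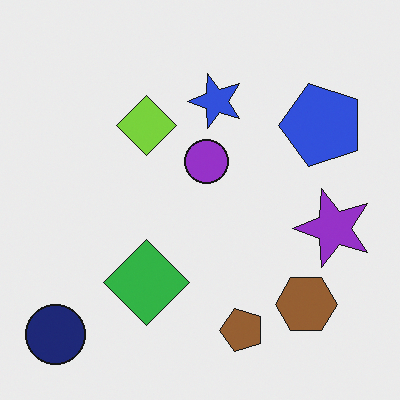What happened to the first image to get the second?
Transposed (reflected across the top-left ↔ bottom-right diagonal).

Shapes have swapped their row and column positions — what was in the top-right is now in the bottom-left — a diagonal reflection.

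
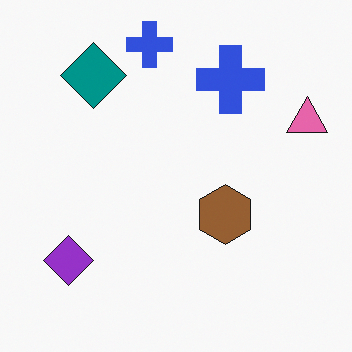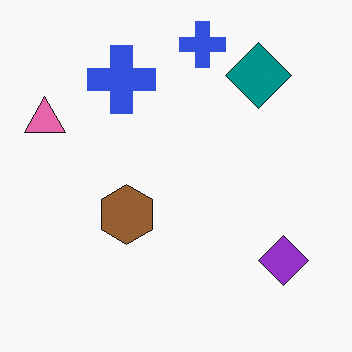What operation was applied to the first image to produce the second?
This is the original image flipped horizontally (left ↔ right).

The pink triangle is in the right of the first image and the left of the second — shapes on opposite sides of the vertical midline have swapped in a mirror flip.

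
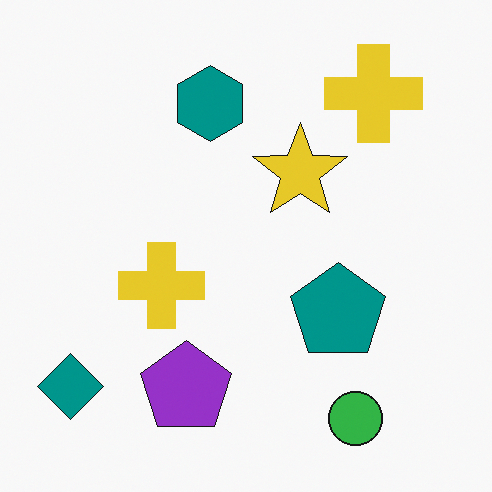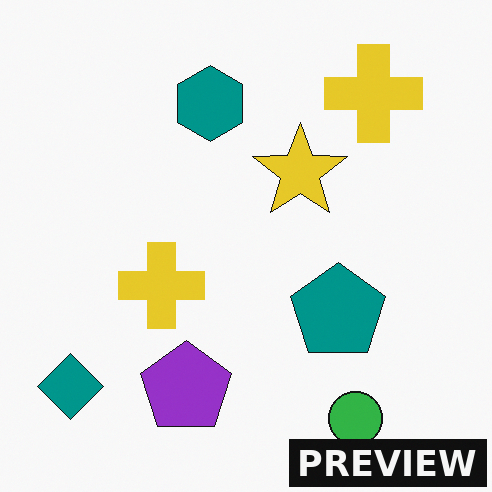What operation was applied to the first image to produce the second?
The second image is the first watermarked with the text "PREVIEW" in the lower-right corner.

A dark label reading "PREVIEW" appears in the lower-right corner.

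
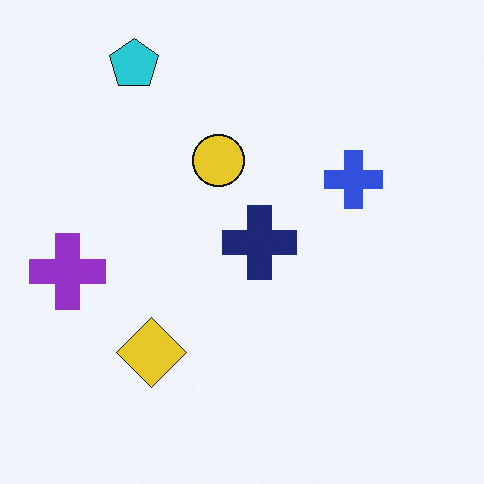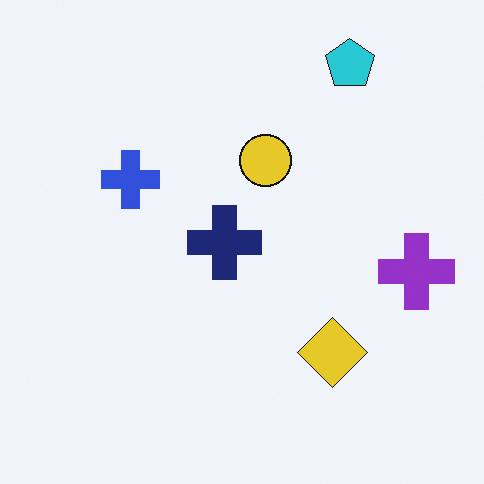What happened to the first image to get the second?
Flipped horizontally (left ↔ right).

The purple cross is in the left of the first image and the right of the second — shapes on opposite sides of the vertical midline have swapped in a mirror flip.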